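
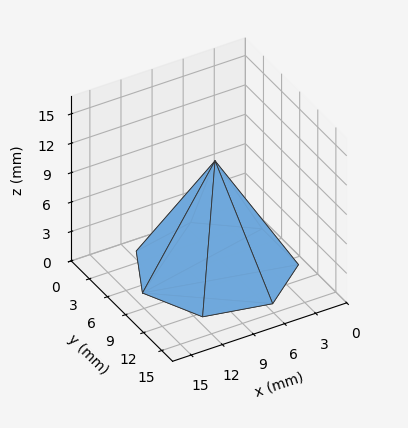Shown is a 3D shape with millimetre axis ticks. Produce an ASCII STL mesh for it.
Reading the render: the shape is a regular 7-sided pyramid, base circumscribed radius ≈ 7 mm, apex at z ≈ 11 mm (dimensions read to the nearest mm from the axis ticks). For the STL, each face is triangulated and given an outward normal.

solid part
  facet normal 0.0000 0.0000 -1.0000
    outer loop
      vertex 5.4 13.8 0.0
      vertex 11.4 12.5 0.0
      vertex 14.0 7.0 0.0
    endloop
  endfacet
  facet normal 0.0000 0.0000 -1.0000
    outer loop
      vertex 0.7 10.0 0.0
      vertex 5.4 13.8 0.0
      vertex 14.0 7.0 0.0
    endloop
  endfacet
  facet normal 0.0000 0.0000 -1.0000
    outer loop
      vertex 0.7 4.0 0.0
      vertex 0.7 10.0 0.0
      vertex 14.0 7.0 0.0
    endloop
  endfacet
  facet normal 0.0000 0.0000 -1.0000
    outer loop
      vertex 5.4 0.2 0.0
      vertex 0.7 4.0 0.0
      vertex 14.0 7.0 0.0
    endloop
  endfacet
  facet normal 0.0000 0.0000 -1.0000
    outer loop
      vertex 11.4 1.5 0.0
      vertex 5.4 0.2 0.0
      vertex 14.0 7.0 0.0
    endloop
  endfacet
  facet normal 0.7836 0.3704 0.4987
    outer loop
      vertex 14.0 7.0 0.0
      vertex 11.4 12.5 0.0
      vertex 7.0 7.0 11.0
    endloop
  endfacet
  facet normal 0.1837 0.8478 0.4974
    outer loop
      vertex 11.4 12.5 0.0
      vertex 5.4 13.8 0.0
      vertex 7.0 7.0 11.0
    endloop
  endfacet
  facet normal -0.5457 0.6750 0.4966
    outer loop
      vertex 5.4 13.8 0.0
      vertex 0.7 10.0 0.0
      vertex 7.0 7.0 11.0
    endloop
  endfacet
  facet normal -0.8678 0.0000 0.4970
    outer loop
      vertex 0.7 10.0 0.0
      vertex 0.7 4.0 0.0
      vertex 7.0 7.0 11.0
    endloop
  endfacet
  facet normal -0.5457 -0.6750 0.4966
    outer loop
      vertex 0.7 4.0 0.0
      vertex 5.4 0.2 0.0
      vertex 7.0 7.0 11.0
    endloop
  endfacet
  facet normal 0.1837 -0.8478 0.4974
    outer loop
      vertex 5.4 0.2 0.0
      vertex 11.4 1.5 0.0
      vertex 7.0 7.0 11.0
    endloop
  endfacet
  facet normal 0.7836 -0.3704 0.4987
    outer loop
      vertex 11.4 1.5 0.0
      vertex 14.0 7.0 0.0
      vertex 7.0 7.0 11.0
    endloop
  endfacet
endsolid part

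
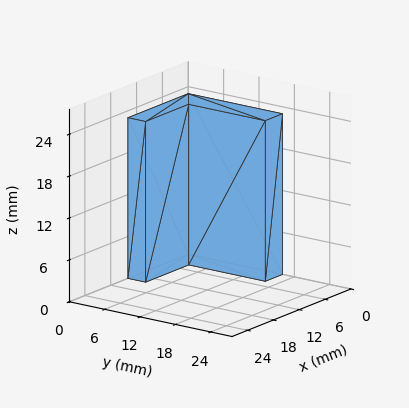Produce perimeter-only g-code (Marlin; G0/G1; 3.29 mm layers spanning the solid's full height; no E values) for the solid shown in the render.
Reading the render: the shape is an L-shaped prism: outer 14 × 16 mm, arm thicknesses ≈ 3 mm (horizontal) and 4 mm (vertical), extruded 23 mm in z (dimensions read to the nearest mm from the axis ticks). For the g-code, the solid's height is divided into equal slices at the stated Δz and each level perimeter traced with G1 moves after a G0 lift.

; perimeter-only toolpath
G21 ; units = mm
G90 ; absolute positioning
G28 ; home
; layer 1
G0 Z3.29
G0 X0.00 Y0.00
G1 X14.00 Y0.00
G1 X14.00 Y3.00
G1 X4.00 Y3.00
G1 X4.00 Y16.00
G1 X0.00 Y16.00
G1 X0.00 Y0.00
; layer 2
G0 Z6.57
G0 X0.00 Y0.00
G1 X14.00 Y0.00
G1 X14.00 Y3.00
G1 X4.00 Y3.00
G1 X4.00 Y16.00
G1 X0.00 Y16.00
G1 X0.00 Y0.00
; layer 3
G0 Z9.86
G0 X0.00 Y0.00
G1 X14.00 Y0.00
G1 X14.00 Y3.00
G1 X4.00 Y3.00
G1 X4.00 Y16.00
G1 X0.00 Y16.00
G1 X0.00 Y0.00
; layer 4
G0 Z13.14
G0 X0.00 Y0.00
G1 X14.00 Y0.00
G1 X14.00 Y3.00
G1 X4.00 Y3.00
G1 X4.00 Y16.00
G1 X0.00 Y16.00
G1 X0.00 Y0.00
; layer 5
G0 Z16.43
G0 X0.00 Y0.00
G1 X14.00 Y0.00
G1 X14.00 Y3.00
G1 X4.00 Y3.00
G1 X4.00 Y16.00
G1 X0.00 Y16.00
G1 X0.00 Y0.00
; layer 6
G0 Z19.71
G0 X0.00 Y0.00
G1 X14.00 Y0.00
G1 X14.00 Y3.00
G1 X4.00 Y3.00
G1 X4.00 Y16.00
G1 X0.00 Y16.00
G1 X0.00 Y0.00
; layer 7
G0 Z23.00
G0 X0.00 Y0.00
G1 X14.00 Y0.00
G1 X14.00 Y3.00
G1 X4.00 Y3.00
G1 X4.00 Y16.00
G1 X0.00 Y16.00
G1 X0.00 Y0.00
M2 ; end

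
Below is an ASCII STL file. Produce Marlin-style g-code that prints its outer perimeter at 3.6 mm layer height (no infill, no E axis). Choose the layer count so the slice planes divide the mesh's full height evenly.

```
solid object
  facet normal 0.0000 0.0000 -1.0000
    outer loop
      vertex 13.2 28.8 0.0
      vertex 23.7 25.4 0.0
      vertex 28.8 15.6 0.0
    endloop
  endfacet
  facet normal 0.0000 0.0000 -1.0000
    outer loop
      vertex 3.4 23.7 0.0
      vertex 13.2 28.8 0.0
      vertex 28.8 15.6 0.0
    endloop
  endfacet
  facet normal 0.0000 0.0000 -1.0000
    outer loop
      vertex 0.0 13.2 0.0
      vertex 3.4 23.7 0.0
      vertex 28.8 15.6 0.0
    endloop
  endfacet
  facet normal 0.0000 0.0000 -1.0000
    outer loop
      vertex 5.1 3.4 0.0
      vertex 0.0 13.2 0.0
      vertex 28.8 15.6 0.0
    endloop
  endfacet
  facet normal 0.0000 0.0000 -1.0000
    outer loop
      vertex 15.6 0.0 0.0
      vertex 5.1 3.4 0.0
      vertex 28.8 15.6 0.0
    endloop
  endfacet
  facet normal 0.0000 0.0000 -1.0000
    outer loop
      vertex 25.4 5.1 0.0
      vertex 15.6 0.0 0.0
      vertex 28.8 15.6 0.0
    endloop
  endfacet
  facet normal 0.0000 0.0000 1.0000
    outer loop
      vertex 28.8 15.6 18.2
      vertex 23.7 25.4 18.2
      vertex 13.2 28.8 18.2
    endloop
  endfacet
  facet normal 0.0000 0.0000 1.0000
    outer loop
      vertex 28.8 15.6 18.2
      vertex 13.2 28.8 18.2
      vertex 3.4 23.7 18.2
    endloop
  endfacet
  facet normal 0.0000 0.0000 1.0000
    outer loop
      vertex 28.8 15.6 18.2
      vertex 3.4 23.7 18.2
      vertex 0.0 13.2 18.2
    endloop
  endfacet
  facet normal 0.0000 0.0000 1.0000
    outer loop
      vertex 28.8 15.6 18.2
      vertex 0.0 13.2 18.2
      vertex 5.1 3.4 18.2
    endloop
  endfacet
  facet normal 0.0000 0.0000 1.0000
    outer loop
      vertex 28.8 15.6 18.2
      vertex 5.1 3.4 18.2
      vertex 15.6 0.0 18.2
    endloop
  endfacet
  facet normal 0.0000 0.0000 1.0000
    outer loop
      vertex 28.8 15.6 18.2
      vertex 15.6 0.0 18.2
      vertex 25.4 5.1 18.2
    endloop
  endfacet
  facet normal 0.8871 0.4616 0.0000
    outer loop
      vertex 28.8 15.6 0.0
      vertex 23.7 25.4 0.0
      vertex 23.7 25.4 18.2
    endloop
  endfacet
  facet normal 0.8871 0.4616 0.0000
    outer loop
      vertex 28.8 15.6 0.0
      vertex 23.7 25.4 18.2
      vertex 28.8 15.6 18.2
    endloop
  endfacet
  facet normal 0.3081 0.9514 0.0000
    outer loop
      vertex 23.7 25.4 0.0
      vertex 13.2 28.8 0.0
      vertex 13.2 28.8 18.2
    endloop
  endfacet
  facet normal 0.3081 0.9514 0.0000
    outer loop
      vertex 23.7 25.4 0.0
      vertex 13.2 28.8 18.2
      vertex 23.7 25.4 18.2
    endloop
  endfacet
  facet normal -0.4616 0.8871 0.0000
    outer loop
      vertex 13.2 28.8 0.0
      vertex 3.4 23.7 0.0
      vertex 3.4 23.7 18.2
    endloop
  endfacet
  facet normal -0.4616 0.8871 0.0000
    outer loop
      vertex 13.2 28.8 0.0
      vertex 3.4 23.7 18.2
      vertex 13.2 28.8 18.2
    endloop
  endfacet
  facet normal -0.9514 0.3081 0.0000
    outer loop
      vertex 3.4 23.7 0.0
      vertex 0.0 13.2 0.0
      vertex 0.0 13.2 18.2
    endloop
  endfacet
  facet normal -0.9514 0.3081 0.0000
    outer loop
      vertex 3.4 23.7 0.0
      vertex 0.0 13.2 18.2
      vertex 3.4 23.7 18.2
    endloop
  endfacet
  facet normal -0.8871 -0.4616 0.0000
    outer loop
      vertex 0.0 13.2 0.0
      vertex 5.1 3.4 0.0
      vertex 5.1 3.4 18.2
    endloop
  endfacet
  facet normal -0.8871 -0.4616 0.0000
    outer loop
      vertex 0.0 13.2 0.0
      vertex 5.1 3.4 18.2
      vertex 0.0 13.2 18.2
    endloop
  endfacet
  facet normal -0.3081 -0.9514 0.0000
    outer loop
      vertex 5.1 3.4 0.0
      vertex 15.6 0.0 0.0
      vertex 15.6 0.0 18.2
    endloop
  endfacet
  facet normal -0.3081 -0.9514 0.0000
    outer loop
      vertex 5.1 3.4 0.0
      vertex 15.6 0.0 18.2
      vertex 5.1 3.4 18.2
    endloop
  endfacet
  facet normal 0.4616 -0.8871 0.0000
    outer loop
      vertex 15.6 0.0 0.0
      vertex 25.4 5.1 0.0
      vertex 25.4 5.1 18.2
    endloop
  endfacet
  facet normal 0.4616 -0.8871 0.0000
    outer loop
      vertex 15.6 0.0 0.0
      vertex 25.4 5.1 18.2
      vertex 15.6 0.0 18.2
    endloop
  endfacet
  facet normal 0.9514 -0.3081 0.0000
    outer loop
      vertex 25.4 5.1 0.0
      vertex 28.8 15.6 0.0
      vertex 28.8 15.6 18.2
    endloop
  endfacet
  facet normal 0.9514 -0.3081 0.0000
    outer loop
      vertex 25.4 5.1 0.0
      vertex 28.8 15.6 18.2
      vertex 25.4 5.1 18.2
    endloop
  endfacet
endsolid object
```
; perimeter-only toolpath
G21 ; units = mm
G90 ; absolute positioning
G28 ; home
; layer 1
G0 Z3.6
G0 X28.8 Y15.6
G1 X23.7 Y25.4
G1 X13.2 Y28.8
G1 X3.4 Y23.7
G1 X0.0 Y13.2
G1 X5.1 Y3.4
G1 X15.6 Y0.0
G1 X25.4 Y5.1
G1 X28.8 Y15.6
; layer 2
G0 Z7.3
G0 X28.8 Y15.6
G1 X23.7 Y25.4
G1 X13.2 Y28.8
G1 X3.4 Y23.7
G1 X0.0 Y13.2
G1 X5.1 Y3.4
G1 X15.6 Y0.0
G1 X25.4 Y5.1
G1 X28.8 Y15.6
; layer 3
G0 Z10.9
G0 X28.8 Y15.6
G1 X23.7 Y25.4
G1 X13.2 Y28.8
G1 X3.4 Y23.7
G1 X0.0 Y13.2
G1 X5.1 Y3.4
G1 X15.6 Y0.0
G1 X25.4 Y5.1
G1 X28.8 Y15.6
; layer 4
G0 Z14.6
G0 X28.8 Y15.6
G1 X23.7 Y25.4
G1 X13.2 Y28.8
G1 X3.4 Y23.7
G1 X0.0 Y13.2
G1 X5.1 Y3.4
G1 X15.6 Y0.0
G1 X25.4 Y5.1
G1 X28.8 Y15.6
; layer 5
G0 Z18.2
G0 X28.8 Y15.6
G1 X23.7 Y25.4
G1 X13.2 Y28.8
G1 X3.4 Y23.7
G1 X0.0 Y13.2
G1 X5.1 Y3.4
G1 X15.6 Y0.0
G1 X25.4 Y5.1
G1 X28.8 Y15.6
M2 ; end

The solid is a regular 8-sided prism (a cylinder approximated with 8 flat sides), circumscribed radius ≈ 14.4 mm, height ≈ 18.2 mm. Slicing at Δz = 3.6 mm — 5 equal slices spanning the solid's height, so layer i sits at z = i·h/5 — gives 5 non-empty perimeters. Each is a 8-segment closed polygon; G0 lifts to the layer z and rapids to the start vertex, then G1 traces the edges.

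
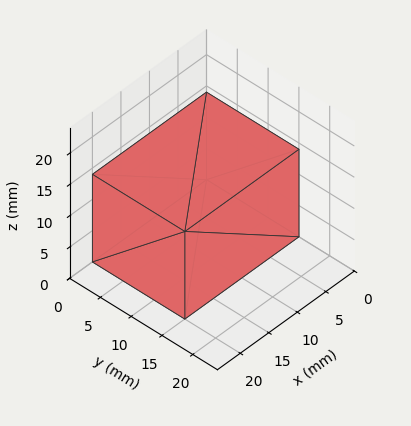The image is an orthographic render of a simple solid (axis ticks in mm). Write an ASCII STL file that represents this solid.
Reading the render: the shape is a rectangular box, roughly 20 × 15 mm footprint and 14 mm tall (dimensions read to the nearest mm from the axis ticks). For the STL, each face is triangulated and given an outward normal.

solid part
  facet normal 0.0000 0.0000 -1.0000
    outer loop
      vertex 20.000 15.000 0.000
      vertex 20.000 0.000 0.000
      vertex 0.000 0.000 0.000
    endloop
  endfacet
  facet normal 0.0000 0.0000 -1.0000
    outer loop
      vertex 0.000 15.000 0.000
      vertex 20.000 15.000 0.000
      vertex 0.000 0.000 0.000
    endloop
  endfacet
  facet normal 0.0000 0.0000 1.0000
    outer loop
      vertex 0.000 0.000 14.000
      vertex 20.000 0.000 14.000
      vertex 20.000 15.000 14.000
    endloop
  endfacet
  facet normal 0.0000 0.0000 1.0000
    outer loop
      vertex 0.000 0.000 14.000
      vertex 20.000 15.000 14.000
      vertex 0.000 15.000 14.000
    endloop
  endfacet
  facet normal 0.0000 -1.0000 0.0000
    outer loop
      vertex 0.000 0.000 0.000
      vertex 20.000 0.000 0.000
      vertex 20.000 0.000 14.000
    endloop
  endfacet
  facet normal 0.0000 -1.0000 0.0000
    outer loop
      vertex 0.000 0.000 0.000
      vertex 20.000 0.000 14.000
      vertex 0.000 0.000 14.000
    endloop
  endfacet
  facet normal 0.0000 1.0000 0.0000
    outer loop
      vertex 20.000 15.000 14.000
      vertex 20.000 15.000 0.000
      vertex 0.000 15.000 0.000
    endloop
  endfacet
  facet normal 0.0000 1.0000 0.0000
    outer loop
      vertex 0.000 15.000 14.000
      vertex 20.000 15.000 14.000
      vertex 0.000 15.000 0.000
    endloop
  endfacet
  facet normal -1.0000 0.0000 0.0000
    outer loop
      vertex 0.000 15.000 14.000
      vertex 0.000 15.000 0.000
      vertex 0.000 0.000 0.000
    endloop
  endfacet
  facet normal -1.0000 0.0000 0.0000
    outer loop
      vertex 0.000 0.000 14.000
      vertex 0.000 15.000 14.000
      vertex 0.000 0.000 0.000
    endloop
  endfacet
  facet normal 1.0000 0.0000 0.0000
    outer loop
      vertex 20.000 0.000 0.000
      vertex 20.000 15.000 0.000
      vertex 20.000 15.000 14.000
    endloop
  endfacet
  facet normal 1.0000 0.0000 0.0000
    outer loop
      vertex 20.000 0.000 0.000
      vertex 20.000 15.000 14.000
      vertex 20.000 0.000 14.000
    endloop
  endfacet
endsolid part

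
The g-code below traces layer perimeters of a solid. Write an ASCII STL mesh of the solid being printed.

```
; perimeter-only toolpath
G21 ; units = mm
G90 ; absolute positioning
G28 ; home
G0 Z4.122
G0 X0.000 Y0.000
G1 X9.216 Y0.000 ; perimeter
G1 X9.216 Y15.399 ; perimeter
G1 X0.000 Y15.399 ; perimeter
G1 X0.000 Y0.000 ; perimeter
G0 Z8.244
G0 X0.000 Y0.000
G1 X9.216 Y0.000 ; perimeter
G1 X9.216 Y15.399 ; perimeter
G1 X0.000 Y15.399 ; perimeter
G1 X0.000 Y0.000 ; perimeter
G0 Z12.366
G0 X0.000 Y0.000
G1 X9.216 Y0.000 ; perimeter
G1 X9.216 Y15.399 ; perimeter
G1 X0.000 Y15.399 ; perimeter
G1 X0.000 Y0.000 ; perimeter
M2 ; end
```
solid part
  facet normal 0.0000 0.0000 -1.0000
    outer loop
      vertex 9.216 15.399 0.000
      vertex 9.216 0.000 0.000
      vertex 0.000 0.000 0.000
    endloop
  endfacet
  facet normal 0.0000 0.0000 -1.0000
    outer loop
      vertex 0.000 15.399 0.000
      vertex 9.216 15.399 0.000
      vertex 0.000 0.000 0.000
    endloop
  endfacet
  facet normal 0.0000 0.0000 1.0000
    outer loop
      vertex 0.000 0.000 12.366
      vertex 9.216 0.000 12.366
      vertex 9.216 15.399 12.366
    endloop
  endfacet
  facet normal 0.0000 0.0000 1.0000
    outer loop
      vertex 0.000 0.000 12.366
      vertex 9.216 15.399 12.366
      vertex 0.000 15.399 12.366
    endloop
  endfacet
  facet normal 0.0000 -1.0000 0.0000
    outer loop
      vertex 0.000 0.000 0.000
      vertex 9.216 0.000 0.000
      vertex 9.216 0.000 12.366
    endloop
  endfacet
  facet normal 0.0000 -1.0000 0.0000
    outer loop
      vertex 0.000 0.000 0.000
      vertex 9.216 0.000 12.366
      vertex 0.000 0.000 12.366
    endloop
  endfacet
  facet normal 0.0000 1.0000 0.0000
    outer loop
      vertex 9.216 15.399 12.366
      vertex 9.216 15.399 0.000
      vertex 0.000 15.399 0.000
    endloop
  endfacet
  facet normal 0.0000 1.0000 0.0000
    outer loop
      vertex 0.000 15.399 12.366
      vertex 9.216 15.399 12.366
      vertex 0.000 15.399 0.000
    endloop
  endfacet
  facet normal -1.0000 0.0000 0.0000
    outer loop
      vertex 0.000 15.399 12.366
      vertex 0.000 15.399 0.000
      vertex 0.000 0.000 0.000
    endloop
  endfacet
  facet normal -1.0000 0.0000 0.0000
    outer loop
      vertex 0.000 0.000 12.366
      vertex 0.000 15.399 12.366
      vertex 0.000 0.000 0.000
    endloop
  endfacet
  facet normal 1.0000 0.0000 0.0000
    outer loop
      vertex 9.216 0.000 0.000
      vertex 9.216 15.399 0.000
      vertex 9.216 15.399 12.366
    endloop
  endfacet
  facet normal 1.0000 0.0000 0.0000
    outer loop
      vertex 9.216 0.000 0.000
      vertex 9.216 15.399 12.366
      vertex 9.216 0.000 12.366
    endloop
  endfacet
endsolid part

The G0 Z moves step by Δz≈4.122 mm. Every layer's G1 loop is the same polygon, so the solid is a straight extrusion of it from z=0 to z≈12.4. Closing with flat bottom and top caps and triangulating gives 12 facets — a rectangular box, roughly 9.22 × 15.4 mm footprint and 12.4 mm tall.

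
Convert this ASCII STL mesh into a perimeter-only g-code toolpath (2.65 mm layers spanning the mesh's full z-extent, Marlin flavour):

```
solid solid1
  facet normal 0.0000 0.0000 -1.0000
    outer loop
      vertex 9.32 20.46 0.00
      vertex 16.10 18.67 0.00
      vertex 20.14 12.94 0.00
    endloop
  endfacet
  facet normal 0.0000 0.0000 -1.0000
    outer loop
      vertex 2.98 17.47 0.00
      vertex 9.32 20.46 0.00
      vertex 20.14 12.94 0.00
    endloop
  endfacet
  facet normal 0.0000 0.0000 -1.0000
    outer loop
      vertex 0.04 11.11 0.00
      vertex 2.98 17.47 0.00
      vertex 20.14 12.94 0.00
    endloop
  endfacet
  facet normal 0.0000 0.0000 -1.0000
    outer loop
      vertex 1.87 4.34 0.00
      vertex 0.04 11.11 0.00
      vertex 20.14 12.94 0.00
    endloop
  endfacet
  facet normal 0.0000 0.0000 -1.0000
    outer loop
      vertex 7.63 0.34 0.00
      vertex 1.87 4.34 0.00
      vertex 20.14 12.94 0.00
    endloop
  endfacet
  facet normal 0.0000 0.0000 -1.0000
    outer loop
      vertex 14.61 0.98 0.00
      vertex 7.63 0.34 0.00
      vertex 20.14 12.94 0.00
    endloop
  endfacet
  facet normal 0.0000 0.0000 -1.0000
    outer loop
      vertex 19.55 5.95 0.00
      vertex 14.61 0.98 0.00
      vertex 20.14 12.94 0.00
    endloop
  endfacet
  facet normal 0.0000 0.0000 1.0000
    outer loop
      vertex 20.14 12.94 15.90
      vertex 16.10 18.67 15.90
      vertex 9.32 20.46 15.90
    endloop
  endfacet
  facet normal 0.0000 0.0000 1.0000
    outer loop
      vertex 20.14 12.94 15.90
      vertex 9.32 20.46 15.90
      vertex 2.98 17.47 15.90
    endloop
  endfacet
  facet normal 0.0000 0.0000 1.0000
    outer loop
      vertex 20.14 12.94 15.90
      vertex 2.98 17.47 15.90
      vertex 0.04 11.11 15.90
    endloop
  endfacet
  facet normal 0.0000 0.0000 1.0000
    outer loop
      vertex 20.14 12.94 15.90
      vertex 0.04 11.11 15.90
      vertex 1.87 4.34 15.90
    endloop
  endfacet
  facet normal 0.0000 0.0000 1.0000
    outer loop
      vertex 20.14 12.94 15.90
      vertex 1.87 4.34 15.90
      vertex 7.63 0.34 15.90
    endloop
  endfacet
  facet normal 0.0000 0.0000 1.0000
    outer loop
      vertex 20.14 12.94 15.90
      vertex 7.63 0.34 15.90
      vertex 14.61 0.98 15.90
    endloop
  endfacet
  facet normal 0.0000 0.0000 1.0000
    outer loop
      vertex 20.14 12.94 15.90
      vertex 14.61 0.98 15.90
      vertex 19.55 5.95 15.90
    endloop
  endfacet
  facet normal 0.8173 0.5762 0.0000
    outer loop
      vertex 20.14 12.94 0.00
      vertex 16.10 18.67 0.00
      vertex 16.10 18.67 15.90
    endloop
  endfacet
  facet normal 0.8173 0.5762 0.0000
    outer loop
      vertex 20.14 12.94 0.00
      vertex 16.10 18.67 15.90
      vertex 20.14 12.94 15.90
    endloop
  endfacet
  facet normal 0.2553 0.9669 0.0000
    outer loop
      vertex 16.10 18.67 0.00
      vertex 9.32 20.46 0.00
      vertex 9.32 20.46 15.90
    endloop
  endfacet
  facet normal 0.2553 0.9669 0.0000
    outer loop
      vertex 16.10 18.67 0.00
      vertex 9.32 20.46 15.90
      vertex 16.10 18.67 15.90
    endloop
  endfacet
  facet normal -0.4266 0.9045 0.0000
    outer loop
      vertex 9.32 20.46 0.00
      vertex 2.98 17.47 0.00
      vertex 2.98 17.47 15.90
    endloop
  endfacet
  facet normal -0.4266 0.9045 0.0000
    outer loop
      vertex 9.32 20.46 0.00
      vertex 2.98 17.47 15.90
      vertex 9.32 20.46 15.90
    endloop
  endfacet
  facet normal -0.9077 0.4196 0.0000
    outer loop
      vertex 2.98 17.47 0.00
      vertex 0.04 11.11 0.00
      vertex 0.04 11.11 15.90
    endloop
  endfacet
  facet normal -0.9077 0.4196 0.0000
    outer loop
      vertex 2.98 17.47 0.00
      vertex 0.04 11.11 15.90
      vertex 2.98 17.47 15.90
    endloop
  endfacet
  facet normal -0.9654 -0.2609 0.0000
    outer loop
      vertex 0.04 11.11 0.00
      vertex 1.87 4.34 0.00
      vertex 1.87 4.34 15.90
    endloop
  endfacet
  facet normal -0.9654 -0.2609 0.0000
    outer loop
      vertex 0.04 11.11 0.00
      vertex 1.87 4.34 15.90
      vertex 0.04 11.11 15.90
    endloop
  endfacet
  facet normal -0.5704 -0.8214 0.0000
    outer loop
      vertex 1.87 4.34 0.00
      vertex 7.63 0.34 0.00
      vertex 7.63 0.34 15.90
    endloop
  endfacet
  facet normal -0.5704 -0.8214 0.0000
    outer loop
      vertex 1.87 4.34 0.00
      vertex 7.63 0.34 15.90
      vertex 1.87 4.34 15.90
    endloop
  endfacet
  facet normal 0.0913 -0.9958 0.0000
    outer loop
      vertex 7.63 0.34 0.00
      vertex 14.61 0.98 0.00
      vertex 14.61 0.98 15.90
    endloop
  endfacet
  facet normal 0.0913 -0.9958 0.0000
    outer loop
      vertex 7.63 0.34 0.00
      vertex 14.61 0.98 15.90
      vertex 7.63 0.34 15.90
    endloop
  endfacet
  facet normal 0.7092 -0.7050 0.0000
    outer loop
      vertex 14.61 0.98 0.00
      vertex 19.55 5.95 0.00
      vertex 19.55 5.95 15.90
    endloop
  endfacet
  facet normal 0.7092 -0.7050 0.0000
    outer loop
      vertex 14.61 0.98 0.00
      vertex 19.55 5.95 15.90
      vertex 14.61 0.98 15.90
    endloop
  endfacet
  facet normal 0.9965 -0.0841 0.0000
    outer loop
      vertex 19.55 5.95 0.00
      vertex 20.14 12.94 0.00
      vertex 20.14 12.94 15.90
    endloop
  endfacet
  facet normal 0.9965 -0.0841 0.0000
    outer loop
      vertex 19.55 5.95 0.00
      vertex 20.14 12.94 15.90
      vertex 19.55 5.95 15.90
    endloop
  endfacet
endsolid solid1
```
; perimeter-only toolpath
G21 ; units = mm
G90 ; absolute positioning
G28 ; home
; layer 1
G0 Z2.65
G0 X20.14 Y12.94
G1 X16.10 Y18.67
G1 X9.32 Y20.46
G1 X2.98 Y17.47
G1 X0.04 Y11.11
G1 X1.87 Y4.34
G1 X7.63 Y0.34
G1 X14.61 Y0.98
G1 X19.55 Y5.95
G1 X20.14 Y12.94
; layer 2
G0 Z5.30
G0 X20.14 Y12.94
G1 X16.10 Y18.67
G1 X9.32 Y20.46
G1 X2.98 Y17.47
G1 X0.04 Y11.11
G1 X1.87 Y4.34
G1 X7.63 Y0.34
G1 X14.61 Y0.98
G1 X19.55 Y5.95
G1 X20.14 Y12.94
; layer 3
G0 Z7.95
G0 X20.14 Y12.94
G1 X16.10 Y18.67
G1 X9.32 Y20.46
G1 X2.98 Y17.47
G1 X0.04 Y11.11
G1 X1.87 Y4.34
G1 X7.63 Y0.34
G1 X14.61 Y0.98
G1 X19.55 Y5.95
G1 X20.14 Y12.94
; layer 4
G0 Z10.60
G0 X20.14 Y12.94
G1 X16.10 Y18.67
G1 X9.32 Y20.46
G1 X2.98 Y17.47
G1 X0.04 Y11.11
G1 X1.87 Y4.34
G1 X7.63 Y0.34
G1 X14.61 Y0.98
G1 X19.55 Y5.95
G1 X20.14 Y12.94
; layer 5
G0 Z13.25
G0 X20.14 Y12.94
G1 X16.10 Y18.67
G1 X9.32 Y20.46
G1 X2.98 Y17.47
G1 X0.04 Y11.11
G1 X1.87 Y4.34
G1 X7.63 Y0.34
G1 X14.61 Y0.98
G1 X19.55 Y5.95
G1 X20.14 Y12.94
; layer 6
G0 Z15.90
G0 X20.14 Y12.94
G1 X16.10 Y18.67
G1 X9.32 Y20.46
G1 X2.98 Y17.47
G1 X0.04 Y11.11
G1 X1.87 Y4.34
G1 X7.63 Y0.34
G1 X14.61 Y0.98
G1 X19.55 Y5.95
G1 X20.14 Y12.94
M2 ; end

The solid is a regular 9-sided prism (a cylinder approximated with 9 flat sides), circumscribed radius ≈ 10.2 mm, height ≈ 15.9 mm. Slicing at Δz = 2.65 mm — 6 equal slices spanning the solid's height, so layer i sits at z = i·h/6 — gives 6 non-empty perimeters. Each is a 9-segment closed polygon; G0 lifts to the layer z and rapids to the start vertex, then G1 traces the edges.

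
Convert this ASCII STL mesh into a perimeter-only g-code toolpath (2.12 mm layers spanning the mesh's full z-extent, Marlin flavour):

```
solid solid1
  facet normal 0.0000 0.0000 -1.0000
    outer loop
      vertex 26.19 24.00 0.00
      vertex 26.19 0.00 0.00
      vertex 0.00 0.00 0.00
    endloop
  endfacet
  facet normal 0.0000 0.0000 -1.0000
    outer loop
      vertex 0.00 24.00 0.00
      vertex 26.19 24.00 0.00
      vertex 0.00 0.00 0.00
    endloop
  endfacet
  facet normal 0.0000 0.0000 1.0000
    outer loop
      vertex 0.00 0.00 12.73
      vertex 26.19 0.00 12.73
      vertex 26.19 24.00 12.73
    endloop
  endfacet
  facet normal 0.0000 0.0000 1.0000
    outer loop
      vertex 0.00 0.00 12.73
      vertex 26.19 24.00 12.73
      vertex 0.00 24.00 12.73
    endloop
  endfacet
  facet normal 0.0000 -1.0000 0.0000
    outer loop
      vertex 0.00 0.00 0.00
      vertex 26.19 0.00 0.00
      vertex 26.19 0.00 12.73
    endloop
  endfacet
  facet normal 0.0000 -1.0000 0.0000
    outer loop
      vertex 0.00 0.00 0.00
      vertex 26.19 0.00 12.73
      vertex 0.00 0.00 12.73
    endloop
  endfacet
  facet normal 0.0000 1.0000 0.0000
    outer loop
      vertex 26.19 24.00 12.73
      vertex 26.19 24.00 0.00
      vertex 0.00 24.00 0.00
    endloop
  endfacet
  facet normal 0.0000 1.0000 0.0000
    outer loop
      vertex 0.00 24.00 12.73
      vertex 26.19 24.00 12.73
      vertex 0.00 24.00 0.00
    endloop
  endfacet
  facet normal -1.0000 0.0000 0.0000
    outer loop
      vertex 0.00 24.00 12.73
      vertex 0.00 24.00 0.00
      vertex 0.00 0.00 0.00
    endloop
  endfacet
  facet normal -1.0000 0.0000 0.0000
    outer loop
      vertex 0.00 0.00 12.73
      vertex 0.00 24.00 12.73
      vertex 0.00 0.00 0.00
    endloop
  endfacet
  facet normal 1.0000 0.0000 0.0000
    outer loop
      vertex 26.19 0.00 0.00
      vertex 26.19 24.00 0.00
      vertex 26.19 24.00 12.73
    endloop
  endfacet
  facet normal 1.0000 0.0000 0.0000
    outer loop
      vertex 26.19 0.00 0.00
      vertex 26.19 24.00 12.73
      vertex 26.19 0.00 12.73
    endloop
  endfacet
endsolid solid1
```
; perimeter-only toolpath
G21 ; units = mm
G90 ; absolute positioning
G28 ; home
; layer 1
G0 Z2.12
G0 X0.00 Y0.00
G1 X26.19 Y0.00
G1 X26.19 Y24.00
G1 X0.00 Y24.00
G1 X0.00 Y0.00
; layer 2
G0 Z4.24
G0 X0.00 Y0.00
G1 X26.19 Y0.00
G1 X26.19 Y24.00
G1 X0.00 Y24.00
G1 X0.00 Y0.00
; layer 3
G0 Z6.37
G0 X0.00 Y0.00
G1 X26.19 Y0.00
G1 X26.19 Y24.00
G1 X0.00 Y24.00
G1 X0.00 Y0.00
; layer 4
G0 Z8.49
G0 X0.00 Y0.00
G1 X26.19 Y0.00
G1 X26.19 Y24.00
G1 X0.00 Y24.00
G1 X0.00 Y0.00
; layer 5
G0 Z10.61
G0 X0.00 Y0.00
G1 X26.19 Y0.00
G1 X26.19 Y24.00
G1 X0.00 Y24.00
G1 X0.00 Y0.00
; layer 6
G0 Z12.73
G0 X0.00 Y0.00
G1 X26.19 Y0.00
G1 X26.19 Y24.00
G1 X0.00 Y24.00
G1 X0.00 Y0.00
M2 ; end

The solid is a rectangular box, roughly 26.2 × 24 mm footprint and 12.7 mm tall. Slicing at Δz = 2.12 mm — 6 equal slices spanning the solid's height, so layer i sits at z = i·h/6 — gives 6 non-empty perimeters. Each is a 4-segment closed polygon; G0 lifts to the layer z and rapids to the start vertex, then G1 traces the edges.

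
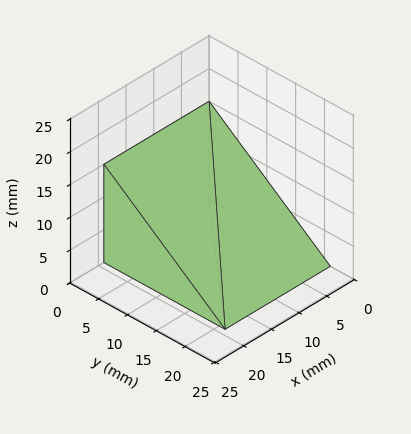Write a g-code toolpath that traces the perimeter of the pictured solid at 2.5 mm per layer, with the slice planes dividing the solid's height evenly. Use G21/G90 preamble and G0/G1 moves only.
Reading the render: the shape is a wedge (ramp): 19 × 21 mm base, rising to 15 mm along the y=0 edge and sloping linearly to z=0 at y=21 (dimensions read to the nearest mm from the axis ticks). For the g-code, the solid's height is divided into equal slices at the stated Δz and each level perimeter traced with G1 moves after a G0 lift.

; perimeter-only toolpath
G21 ; units = mm
G90 ; absolute positioning
G28 ; home
; layer 1
G0 Z2.5
G0 X0.0 Y0.0
G1 X19.0 Y0.0
G1 X19.0 Y17.5
G1 X0.0 Y17.5
G1 X0.0 Y0.0
; layer 2
G0 Z5.0
G0 X0.0 Y0.0
G1 X19.0 Y0.0
G1 X19.0 Y14.0
G1 X0.0 Y14.0
G1 X0.0 Y0.0
; layer 3
G0 Z7.5
G0 X0.0 Y0.0
G1 X19.0 Y0.0
G1 X19.0 Y10.5
G1 X0.0 Y10.5
G1 X0.0 Y0.0
; layer 4
G0 Z10.0
G0 X0.0 Y0.0
G1 X19.0 Y0.0
G1 X19.0 Y7.0
G1 X0.0 Y7.0
G1 X0.0 Y0.0
; layer 5
G0 Z12.5
G0 X0.0 Y0.0
G1 X19.0 Y0.0
G1 X19.0 Y3.5
G1 X0.0 Y3.5
G1 X0.0 Y0.0
M2 ; end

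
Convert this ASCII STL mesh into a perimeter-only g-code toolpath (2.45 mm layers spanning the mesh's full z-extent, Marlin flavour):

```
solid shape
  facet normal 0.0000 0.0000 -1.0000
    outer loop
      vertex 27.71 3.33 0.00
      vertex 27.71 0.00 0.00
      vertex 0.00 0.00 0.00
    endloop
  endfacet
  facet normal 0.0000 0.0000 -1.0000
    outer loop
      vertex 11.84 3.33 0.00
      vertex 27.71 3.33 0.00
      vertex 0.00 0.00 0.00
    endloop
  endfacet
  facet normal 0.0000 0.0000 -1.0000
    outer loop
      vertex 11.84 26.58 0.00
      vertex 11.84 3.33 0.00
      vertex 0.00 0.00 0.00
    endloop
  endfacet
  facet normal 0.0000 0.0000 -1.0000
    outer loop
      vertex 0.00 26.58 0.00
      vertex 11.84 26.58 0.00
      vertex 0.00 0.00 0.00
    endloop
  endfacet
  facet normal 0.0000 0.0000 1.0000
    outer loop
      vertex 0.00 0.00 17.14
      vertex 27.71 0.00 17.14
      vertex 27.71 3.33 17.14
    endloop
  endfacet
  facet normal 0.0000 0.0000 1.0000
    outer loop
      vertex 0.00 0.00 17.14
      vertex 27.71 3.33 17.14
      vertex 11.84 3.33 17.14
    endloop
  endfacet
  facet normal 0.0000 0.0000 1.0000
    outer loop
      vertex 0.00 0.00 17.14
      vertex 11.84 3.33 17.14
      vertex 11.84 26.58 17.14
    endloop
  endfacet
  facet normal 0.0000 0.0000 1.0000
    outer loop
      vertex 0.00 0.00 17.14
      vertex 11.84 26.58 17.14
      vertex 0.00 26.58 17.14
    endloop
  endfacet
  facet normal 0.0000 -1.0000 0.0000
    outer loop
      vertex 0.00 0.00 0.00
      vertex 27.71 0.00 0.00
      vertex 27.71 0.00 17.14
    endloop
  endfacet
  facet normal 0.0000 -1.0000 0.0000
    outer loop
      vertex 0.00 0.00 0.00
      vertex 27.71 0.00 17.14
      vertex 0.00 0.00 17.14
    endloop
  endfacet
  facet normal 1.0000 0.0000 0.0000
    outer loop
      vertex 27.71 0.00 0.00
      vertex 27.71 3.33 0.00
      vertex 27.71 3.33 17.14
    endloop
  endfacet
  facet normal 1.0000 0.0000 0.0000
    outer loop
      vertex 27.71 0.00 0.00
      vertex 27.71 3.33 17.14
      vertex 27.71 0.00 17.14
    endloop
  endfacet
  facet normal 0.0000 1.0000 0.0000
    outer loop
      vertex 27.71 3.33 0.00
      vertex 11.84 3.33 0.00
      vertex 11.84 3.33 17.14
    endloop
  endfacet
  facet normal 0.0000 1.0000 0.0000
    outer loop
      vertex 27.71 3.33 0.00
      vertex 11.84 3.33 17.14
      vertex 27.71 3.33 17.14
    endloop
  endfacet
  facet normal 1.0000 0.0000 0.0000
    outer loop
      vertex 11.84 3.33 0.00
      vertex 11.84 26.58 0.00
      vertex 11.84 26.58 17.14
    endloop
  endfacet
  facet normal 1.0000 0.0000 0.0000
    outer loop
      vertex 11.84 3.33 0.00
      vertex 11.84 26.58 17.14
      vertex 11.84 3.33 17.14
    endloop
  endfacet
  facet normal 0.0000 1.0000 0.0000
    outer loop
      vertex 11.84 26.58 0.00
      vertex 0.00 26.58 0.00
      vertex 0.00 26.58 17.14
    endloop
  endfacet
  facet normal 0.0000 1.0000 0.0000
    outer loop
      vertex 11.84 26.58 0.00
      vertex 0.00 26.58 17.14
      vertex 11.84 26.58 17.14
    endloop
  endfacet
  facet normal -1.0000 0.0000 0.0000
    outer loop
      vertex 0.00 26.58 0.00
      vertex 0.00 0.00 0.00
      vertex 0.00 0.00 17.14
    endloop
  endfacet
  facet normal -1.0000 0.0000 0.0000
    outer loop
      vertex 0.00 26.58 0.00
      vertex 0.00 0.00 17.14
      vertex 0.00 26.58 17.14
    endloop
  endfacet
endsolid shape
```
; perimeter-only toolpath
G21 ; units = mm
G90 ; absolute positioning
G28 ; home
; layer 1
G0 Z2.45
G0 X0.00 Y0.00
G1 X27.71 Y0.00
G1 X27.71 Y3.33
G1 X11.84 Y3.33
G1 X11.84 Y26.58
G1 X0.00 Y26.58
G1 X0.00 Y0.00
; layer 2
G0 Z4.90
G0 X0.00 Y0.00
G1 X27.71 Y0.00
G1 X27.71 Y3.33
G1 X11.84 Y3.33
G1 X11.84 Y26.58
G1 X0.00 Y26.58
G1 X0.00 Y0.00
; layer 3
G0 Z7.35
G0 X0.00 Y0.00
G1 X27.71 Y0.00
G1 X27.71 Y3.33
G1 X11.84 Y3.33
G1 X11.84 Y26.58
G1 X0.00 Y26.58
G1 X0.00 Y0.00
; layer 4
G0 Z9.79
G0 X0.00 Y0.00
G1 X27.71 Y0.00
G1 X27.71 Y3.33
G1 X11.84 Y3.33
G1 X11.84 Y26.58
G1 X0.00 Y26.58
G1 X0.00 Y0.00
; layer 5
G0 Z12.24
G0 X0.00 Y0.00
G1 X27.71 Y0.00
G1 X27.71 Y3.33
G1 X11.84 Y3.33
G1 X11.84 Y26.58
G1 X0.00 Y26.58
G1 X0.00 Y0.00
; layer 6
G0 Z14.69
G0 X0.00 Y0.00
G1 X27.71 Y0.00
G1 X27.71 Y3.33
G1 X11.84 Y3.33
G1 X11.84 Y26.58
G1 X0.00 Y26.58
G1 X0.00 Y0.00
; layer 7
G0 Z17.14
G0 X0.00 Y0.00
G1 X27.71 Y0.00
G1 X27.71 Y3.33
G1 X11.84 Y3.33
G1 X11.84 Y26.58
G1 X0.00 Y26.58
G1 X0.00 Y0.00
M2 ; end

The solid is an L-shaped prism: outer 27.7 × 26.6 mm, arm thicknesses ≈ 3.33 mm (horizontal) and 11.8 mm (vertical), extruded 17.1 mm in z. Slicing at Δz = 2.45 mm — 7 equal slices spanning the solid's height, so layer i sits at z = i·h/7 — gives 7 non-empty perimeters. Each is a 6-segment closed polygon; G0 lifts to the layer z and rapids to the start vertex, then G1 traces the edges.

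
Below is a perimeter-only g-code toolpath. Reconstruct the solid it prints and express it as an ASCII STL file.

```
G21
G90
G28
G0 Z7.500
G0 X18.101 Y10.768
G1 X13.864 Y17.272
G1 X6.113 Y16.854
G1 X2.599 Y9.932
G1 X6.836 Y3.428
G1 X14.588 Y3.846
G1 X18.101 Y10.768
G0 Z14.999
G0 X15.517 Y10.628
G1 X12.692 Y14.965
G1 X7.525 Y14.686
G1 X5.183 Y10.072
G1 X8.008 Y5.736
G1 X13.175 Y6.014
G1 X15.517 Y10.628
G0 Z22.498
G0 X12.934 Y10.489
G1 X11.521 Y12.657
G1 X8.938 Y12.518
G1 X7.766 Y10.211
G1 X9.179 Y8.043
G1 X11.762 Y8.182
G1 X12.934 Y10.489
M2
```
solid part
  facet normal 0.0000 0.0000 -1.0000
    outer loop
      vertex 4.700 19.022 0.000
      vertex 15.035 19.579 0.000
      vertex 20.685 10.907 0.000
    endloop
  endfacet
  facet normal 0.0000 0.0000 -1.0000
    outer loop
      vertex 0.015 9.793 0.000
      vertex 4.700 19.022 0.000
      vertex 20.685 10.907 0.000
    endloop
  endfacet
  facet normal 0.0000 0.0000 -1.0000
    outer loop
      vertex 5.665 1.121 0.000
      vertex 0.015 9.793 0.000
      vertex 20.685 10.907 0.000
    endloop
  endfacet
  facet normal 0.0000 0.0000 -1.0000
    outer loop
      vertex 16.000 1.678 0.000
      vertex 5.665 1.121 0.000
      vertex 20.685 10.907 0.000
    endloop
  endfacet
  facet normal 0.8028 0.5230 0.2863
    outer loop
      vertex 20.685 10.907 0.000
      vertex 15.035 19.579 0.000
      vertex 10.350 10.350 29.998
    endloop
  endfacet
  facet normal -0.0516 0.9568 0.2863
    outer loop
      vertex 15.035 19.579 0.000
      vertex 4.700 19.022 0.000
      vertex 10.350 10.350 29.998
    endloop
  endfacet
  facet normal -0.8544 0.4337 0.2863
    outer loop
      vertex 4.700 19.022 0.000
      vertex 0.015 9.793 0.000
      vertex 10.350 10.350 29.998
    endloop
  endfacet
  facet normal -0.8028 -0.5230 0.2863
    outer loop
      vertex 0.015 9.793 0.000
      vertex 5.665 1.121 0.000
      vertex 10.350 10.350 29.998
    endloop
  endfacet
  facet normal 0.0516 -0.9568 0.2863
    outer loop
      vertex 5.665 1.121 0.000
      vertex 16.000 1.678 0.000
      vertex 10.350 10.350 29.998
    endloop
  endfacet
  facet normal 0.8544 -0.4337 0.2863
    outer loop
      vertex 16.000 1.678 0.000
      vertex 20.685 10.907 0.000
      vertex 10.350 10.350 29.998
    endloop
  endfacet
endsolid part

The G0 Z moves step by Δz≈7.500 mm. The G1 loops shrink linearly with z, so the solid tapers from its base footprint up to z≈30. Closing with a flat bottom cap and the tapered top and triangulating gives 10 facets — a regular 6-sided pyramid, base circumscribed radius ≈ 10.3 mm, apex at z ≈ 30 mm.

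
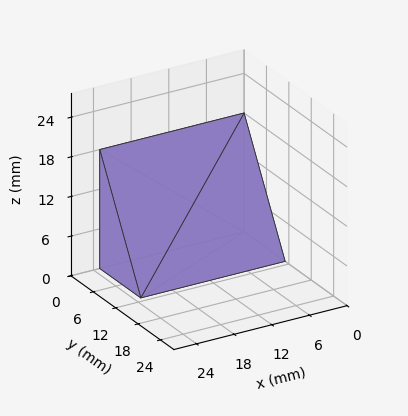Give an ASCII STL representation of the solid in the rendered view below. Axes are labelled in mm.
Reading the render: the shape is a wedge (ramp): 23 × 11 mm base, rising to 18 mm along the y=0 edge and sloping linearly to z=0 at y=11 (dimensions read to the nearest mm from the axis ticks). For the STL, each face is triangulated and given an outward normal.

solid part
  facet normal 0.0000 0.0000 -1.0000
    outer loop
      vertex 23.0 11.0 0.0
      vertex 23.0 0.0 0.0
      vertex 0.0 0.0 0.0
    endloop
  endfacet
  facet normal 0.0000 0.0000 -1.0000
    outer loop
      vertex 0.0 11.0 0.0
      vertex 23.0 11.0 0.0
      vertex 0.0 0.0 0.0
    endloop
  endfacet
  facet normal 0.0000 -1.0000 0.0000
    outer loop
      vertex 0.0 0.0 0.0
      vertex 23.0 0.0 0.0
      vertex 23.0 0.0 18.0
    endloop
  endfacet
  facet normal 0.0000 -1.0000 0.0000
    outer loop
      vertex 0.0 0.0 0.0
      vertex 23.0 0.0 18.0
      vertex 0.0 0.0 18.0
    endloop
  endfacet
  facet normal 0.0000 0.8533 0.5215
    outer loop
      vertex 0.0 0.0 18.0
      vertex 23.0 0.0 18.0
      vertex 23.0 11.0 0.0
    endloop
  endfacet
  facet normal 0.0000 0.8533 0.5215
    outer loop
      vertex 0.0 0.0 18.0
      vertex 23.0 11.0 0.0
      vertex 0.0 11.0 0.0
    endloop
  endfacet
  facet normal -1.0000 0.0000 0.0000
    outer loop
      vertex 0.0 0.0 18.0
      vertex 0.0 11.0 0.0
      vertex 0.0 0.0 0.0
    endloop
  endfacet
  facet normal 1.0000 0.0000 0.0000
    outer loop
      vertex 23.0 0.0 0.0
      vertex 23.0 11.0 0.0
      vertex 23.0 0.0 18.0
    endloop
  endfacet
endsolid part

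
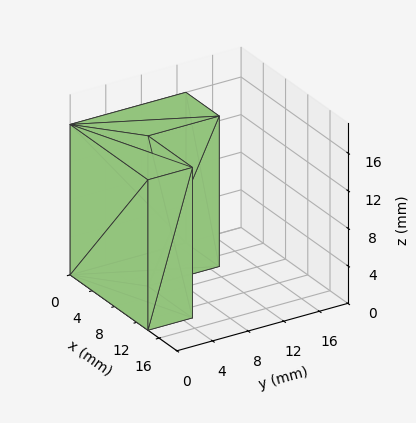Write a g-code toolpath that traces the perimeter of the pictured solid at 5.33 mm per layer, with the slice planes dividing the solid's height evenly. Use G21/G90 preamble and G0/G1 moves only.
Reading the render: the shape is an L-shaped prism: outer 14 × 13 mm, arm thicknesses ≈ 5 mm (horizontal) and 6 mm (vertical), extruded 16 mm in z (dimensions read to the nearest mm from the axis ticks). For the g-code, the solid's height is divided into equal slices at the stated Δz and each level perimeter traced with G1 moves after a G0 lift.

; perimeter-only toolpath
G21 ; units = mm
G90 ; absolute positioning
G28 ; home
; layer 1
G0 Z5.33
G0 X0.00 Y0.00
G1 X14.00 Y0.00
G1 X14.00 Y5.00
G1 X6.00 Y5.00
G1 X6.00 Y13.00
G1 X0.00 Y13.00
G1 X0.00 Y0.00
; layer 2
G0 Z10.67
G0 X0.00 Y0.00
G1 X14.00 Y0.00
G1 X14.00 Y5.00
G1 X6.00 Y5.00
G1 X6.00 Y13.00
G1 X0.00 Y13.00
G1 X0.00 Y0.00
; layer 3
G0 Z16.00
G0 X0.00 Y0.00
G1 X14.00 Y0.00
G1 X14.00 Y5.00
G1 X6.00 Y5.00
G1 X6.00 Y13.00
G1 X0.00 Y13.00
G1 X0.00 Y0.00
M2 ; end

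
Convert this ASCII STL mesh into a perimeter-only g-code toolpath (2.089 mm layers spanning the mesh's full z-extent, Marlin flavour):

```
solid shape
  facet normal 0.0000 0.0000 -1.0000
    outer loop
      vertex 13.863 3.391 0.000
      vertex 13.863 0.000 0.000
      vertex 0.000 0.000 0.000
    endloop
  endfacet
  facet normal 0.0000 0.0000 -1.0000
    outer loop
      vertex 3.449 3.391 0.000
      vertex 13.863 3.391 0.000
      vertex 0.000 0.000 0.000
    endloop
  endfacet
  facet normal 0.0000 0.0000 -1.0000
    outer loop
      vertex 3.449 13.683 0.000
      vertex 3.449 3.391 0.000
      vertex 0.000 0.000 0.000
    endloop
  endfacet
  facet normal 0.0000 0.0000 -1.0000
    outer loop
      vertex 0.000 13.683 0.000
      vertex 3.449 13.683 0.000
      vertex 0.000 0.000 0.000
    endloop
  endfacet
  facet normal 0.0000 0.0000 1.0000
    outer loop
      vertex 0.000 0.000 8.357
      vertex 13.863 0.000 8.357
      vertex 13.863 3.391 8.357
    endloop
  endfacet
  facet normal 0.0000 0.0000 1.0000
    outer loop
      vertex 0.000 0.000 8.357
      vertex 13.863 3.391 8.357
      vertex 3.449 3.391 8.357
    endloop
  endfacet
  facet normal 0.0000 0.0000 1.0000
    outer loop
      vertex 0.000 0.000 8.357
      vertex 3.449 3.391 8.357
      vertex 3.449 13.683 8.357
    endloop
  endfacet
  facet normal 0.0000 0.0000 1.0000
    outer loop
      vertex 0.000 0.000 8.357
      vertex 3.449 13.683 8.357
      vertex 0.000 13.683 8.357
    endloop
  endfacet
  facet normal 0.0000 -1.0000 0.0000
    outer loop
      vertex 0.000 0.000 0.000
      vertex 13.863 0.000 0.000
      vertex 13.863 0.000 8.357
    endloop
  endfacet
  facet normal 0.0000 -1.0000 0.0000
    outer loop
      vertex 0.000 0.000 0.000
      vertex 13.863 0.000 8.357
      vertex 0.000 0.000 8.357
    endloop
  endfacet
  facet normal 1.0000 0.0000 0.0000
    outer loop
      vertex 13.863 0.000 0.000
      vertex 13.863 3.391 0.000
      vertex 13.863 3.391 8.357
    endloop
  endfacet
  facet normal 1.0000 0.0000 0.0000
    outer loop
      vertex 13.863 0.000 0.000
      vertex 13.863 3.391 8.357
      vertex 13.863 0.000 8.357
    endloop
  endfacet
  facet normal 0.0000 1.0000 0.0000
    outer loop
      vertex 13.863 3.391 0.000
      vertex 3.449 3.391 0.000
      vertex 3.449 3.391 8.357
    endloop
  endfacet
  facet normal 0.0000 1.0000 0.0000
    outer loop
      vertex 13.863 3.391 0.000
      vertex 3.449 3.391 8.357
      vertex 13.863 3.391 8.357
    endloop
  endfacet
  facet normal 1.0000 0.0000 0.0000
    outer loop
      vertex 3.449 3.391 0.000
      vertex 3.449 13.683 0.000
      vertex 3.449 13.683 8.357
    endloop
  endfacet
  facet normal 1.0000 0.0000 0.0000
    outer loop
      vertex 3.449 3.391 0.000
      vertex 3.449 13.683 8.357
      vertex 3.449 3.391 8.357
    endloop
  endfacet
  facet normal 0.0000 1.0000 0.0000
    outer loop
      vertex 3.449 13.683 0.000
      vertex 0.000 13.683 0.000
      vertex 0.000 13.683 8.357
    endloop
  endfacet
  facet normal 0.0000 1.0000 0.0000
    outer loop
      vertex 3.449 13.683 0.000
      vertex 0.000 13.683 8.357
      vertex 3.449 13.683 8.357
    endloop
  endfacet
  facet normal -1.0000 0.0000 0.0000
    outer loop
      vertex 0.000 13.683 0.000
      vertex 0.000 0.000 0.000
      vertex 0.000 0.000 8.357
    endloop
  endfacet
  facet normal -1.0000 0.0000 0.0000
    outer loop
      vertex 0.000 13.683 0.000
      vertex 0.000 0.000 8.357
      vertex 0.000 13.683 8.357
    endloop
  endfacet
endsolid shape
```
; perimeter-only toolpath
G21 ; units = mm
G90 ; absolute positioning
G28 ; home
; layer 1
G0 Z2.089
G0 X0.000 Y0.000
G1 X13.863 Y0.000
G1 X13.863 Y3.391
G1 X3.449 Y3.391
G1 X3.449 Y13.683
G1 X0.000 Y13.683
G1 X0.000 Y0.000
; layer 2
G0 Z4.178
G0 X0.000 Y0.000
G1 X13.863 Y0.000
G1 X13.863 Y3.391
G1 X3.449 Y3.391
G1 X3.449 Y13.683
G1 X0.000 Y13.683
G1 X0.000 Y0.000
; layer 3
G0 Z6.268
G0 X0.000 Y0.000
G1 X13.863 Y0.000
G1 X13.863 Y3.391
G1 X3.449 Y3.391
G1 X3.449 Y13.683
G1 X0.000 Y13.683
G1 X0.000 Y0.000
; layer 4
G0 Z8.357
G0 X0.000 Y0.000
G1 X13.863 Y0.000
G1 X13.863 Y3.391
G1 X3.449 Y3.391
G1 X3.449 Y13.683
G1 X0.000 Y13.683
G1 X0.000 Y0.000
M2 ; end

The solid is an L-shaped prism: outer 13.9 × 13.7 mm, arm thicknesses ≈ 3.39 mm (horizontal) and 3.45 mm (vertical), extruded 8.36 mm in z. Slicing at Δz = 2.089 mm — 4 equal slices spanning the solid's height, so layer i sits at z = i·h/4 — gives 4 non-empty perimeters. Each is a 6-segment closed polygon; G0 lifts to the layer z and rapids to the start vertex, then G1 traces the edges.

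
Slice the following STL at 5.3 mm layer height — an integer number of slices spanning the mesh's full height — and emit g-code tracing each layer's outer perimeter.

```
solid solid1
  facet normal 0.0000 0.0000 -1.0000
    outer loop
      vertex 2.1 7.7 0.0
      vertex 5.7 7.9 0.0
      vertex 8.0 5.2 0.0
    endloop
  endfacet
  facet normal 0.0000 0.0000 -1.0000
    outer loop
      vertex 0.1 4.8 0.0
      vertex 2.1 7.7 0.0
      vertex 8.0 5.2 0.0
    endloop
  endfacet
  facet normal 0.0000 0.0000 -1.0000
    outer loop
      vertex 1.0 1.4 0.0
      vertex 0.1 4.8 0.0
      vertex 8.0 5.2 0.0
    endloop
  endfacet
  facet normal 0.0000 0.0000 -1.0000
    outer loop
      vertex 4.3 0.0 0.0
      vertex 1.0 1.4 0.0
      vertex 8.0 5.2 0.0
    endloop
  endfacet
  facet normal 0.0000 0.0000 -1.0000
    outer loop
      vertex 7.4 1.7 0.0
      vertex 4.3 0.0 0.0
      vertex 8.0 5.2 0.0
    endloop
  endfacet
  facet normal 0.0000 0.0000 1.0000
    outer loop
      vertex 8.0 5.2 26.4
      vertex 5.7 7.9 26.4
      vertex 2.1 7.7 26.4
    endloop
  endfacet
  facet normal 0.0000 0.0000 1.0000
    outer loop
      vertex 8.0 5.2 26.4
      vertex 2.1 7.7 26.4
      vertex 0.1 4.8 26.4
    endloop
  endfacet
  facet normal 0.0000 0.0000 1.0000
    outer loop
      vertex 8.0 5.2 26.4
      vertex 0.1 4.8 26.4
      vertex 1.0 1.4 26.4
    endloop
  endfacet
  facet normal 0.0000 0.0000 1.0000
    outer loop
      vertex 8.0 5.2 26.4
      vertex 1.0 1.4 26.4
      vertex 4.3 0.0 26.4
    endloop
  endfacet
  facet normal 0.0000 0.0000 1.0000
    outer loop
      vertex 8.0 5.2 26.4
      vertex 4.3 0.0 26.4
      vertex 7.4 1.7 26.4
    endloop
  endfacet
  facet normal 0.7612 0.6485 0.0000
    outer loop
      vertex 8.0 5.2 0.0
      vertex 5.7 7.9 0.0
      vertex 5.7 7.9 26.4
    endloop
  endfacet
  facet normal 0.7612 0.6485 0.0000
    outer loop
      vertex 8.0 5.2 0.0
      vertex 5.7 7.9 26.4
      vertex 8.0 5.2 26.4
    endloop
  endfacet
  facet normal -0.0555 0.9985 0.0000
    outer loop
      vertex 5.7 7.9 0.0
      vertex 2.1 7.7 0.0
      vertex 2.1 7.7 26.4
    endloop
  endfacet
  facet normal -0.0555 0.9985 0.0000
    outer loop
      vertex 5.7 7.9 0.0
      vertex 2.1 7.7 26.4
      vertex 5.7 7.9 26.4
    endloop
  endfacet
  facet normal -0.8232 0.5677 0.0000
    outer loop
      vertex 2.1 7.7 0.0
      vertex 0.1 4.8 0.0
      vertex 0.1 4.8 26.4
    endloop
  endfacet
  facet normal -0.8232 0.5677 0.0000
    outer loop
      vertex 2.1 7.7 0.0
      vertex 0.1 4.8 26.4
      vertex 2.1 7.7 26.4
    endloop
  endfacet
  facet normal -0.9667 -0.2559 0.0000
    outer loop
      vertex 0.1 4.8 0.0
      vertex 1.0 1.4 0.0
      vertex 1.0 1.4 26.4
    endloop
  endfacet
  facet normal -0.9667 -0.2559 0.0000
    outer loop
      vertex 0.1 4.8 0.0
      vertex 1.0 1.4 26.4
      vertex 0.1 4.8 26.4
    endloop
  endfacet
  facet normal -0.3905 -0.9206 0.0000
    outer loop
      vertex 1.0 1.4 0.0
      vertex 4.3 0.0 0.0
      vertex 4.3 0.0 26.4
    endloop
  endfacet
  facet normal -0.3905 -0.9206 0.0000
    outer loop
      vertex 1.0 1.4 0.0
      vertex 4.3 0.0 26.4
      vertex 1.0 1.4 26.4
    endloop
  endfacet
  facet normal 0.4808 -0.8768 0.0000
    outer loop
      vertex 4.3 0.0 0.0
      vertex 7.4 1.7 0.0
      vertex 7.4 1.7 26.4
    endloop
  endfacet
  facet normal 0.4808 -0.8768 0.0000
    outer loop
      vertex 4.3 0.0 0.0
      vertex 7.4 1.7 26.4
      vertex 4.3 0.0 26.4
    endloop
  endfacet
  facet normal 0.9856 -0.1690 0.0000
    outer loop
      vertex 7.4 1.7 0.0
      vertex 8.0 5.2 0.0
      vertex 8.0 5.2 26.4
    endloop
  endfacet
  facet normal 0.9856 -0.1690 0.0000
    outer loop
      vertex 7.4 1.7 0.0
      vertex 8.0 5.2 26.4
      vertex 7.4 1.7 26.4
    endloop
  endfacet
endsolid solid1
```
; perimeter-only toolpath
G21 ; units = mm
G90 ; absolute positioning
G28 ; home
; layer 1
G0 Z5.3
G0 X8.0 Y5.2
G1 X5.7 Y7.9
G1 X2.1 Y7.7
G1 X0.1 Y4.8
G1 X1.0 Y1.4
G1 X4.3 Y0.0
G1 X7.4 Y1.7
G1 X8.0 Y5.2
; layer 2
G0 Z10.6
G0 X8.0 Y5.2
G1 X5.7 Y7.9
G1 X2.1 Y7.7
G1 X0.1 Y4.8
G1 X1.0 Y1.4
G1 X4.3 Y0.0
G1 X7.4 Y1.7
G1 X8.0 Y5.2
; layer 3
G0 Z15.8
G0 X8.0 Y5.2
G1 X5.7 Y7.9
G1 X2.1 Y7.7
G1 X0.1 Y4.8
G1 X1.0 Y1.4
G1 X4.3 Y0.0
G1 X7.4 Y1.7
G1 X8.0 Y5.2
; layer 4
G0 Z21.1
G0 X8.0 Y5.2
G1 X5.7 Y7.9
G1 X2.1 Y7.7
G1 X0.1 Y4.8
G1 X1.0 Y1.4
G1 X4.3 Y0.0
G1 X7.4 Y1.7
G1 X8.0 Y5.2
; layer 5
G0 Z26.4
G0 X8.0 Y5.2
G1 X5.7 Y7.9
G1 X2.1 Y7.7
G1 X0.1 Y4.8
G1 X1.0 Y1.4
G1 X4.3 Y0.0
G1 X7.4 Y1.7
G1 X8.0 Y5.2
M2 ; end

The solid is a regular 7-sided prism (a cylinder approximated with 7 flat sides), circumscribed radius ≈ 4.1 mm, height ≈ 26.4 mm. Slicing at Δz = 5.3 mm — 5 equal slices spanning the solid's height, so layer i sits at z = i·h/5 — gives 5 non-empty perimeters. Each is a 7-segment closed polygon; G0 lifts to the layer z and rapids to the start vertex, then G1 traces the edges.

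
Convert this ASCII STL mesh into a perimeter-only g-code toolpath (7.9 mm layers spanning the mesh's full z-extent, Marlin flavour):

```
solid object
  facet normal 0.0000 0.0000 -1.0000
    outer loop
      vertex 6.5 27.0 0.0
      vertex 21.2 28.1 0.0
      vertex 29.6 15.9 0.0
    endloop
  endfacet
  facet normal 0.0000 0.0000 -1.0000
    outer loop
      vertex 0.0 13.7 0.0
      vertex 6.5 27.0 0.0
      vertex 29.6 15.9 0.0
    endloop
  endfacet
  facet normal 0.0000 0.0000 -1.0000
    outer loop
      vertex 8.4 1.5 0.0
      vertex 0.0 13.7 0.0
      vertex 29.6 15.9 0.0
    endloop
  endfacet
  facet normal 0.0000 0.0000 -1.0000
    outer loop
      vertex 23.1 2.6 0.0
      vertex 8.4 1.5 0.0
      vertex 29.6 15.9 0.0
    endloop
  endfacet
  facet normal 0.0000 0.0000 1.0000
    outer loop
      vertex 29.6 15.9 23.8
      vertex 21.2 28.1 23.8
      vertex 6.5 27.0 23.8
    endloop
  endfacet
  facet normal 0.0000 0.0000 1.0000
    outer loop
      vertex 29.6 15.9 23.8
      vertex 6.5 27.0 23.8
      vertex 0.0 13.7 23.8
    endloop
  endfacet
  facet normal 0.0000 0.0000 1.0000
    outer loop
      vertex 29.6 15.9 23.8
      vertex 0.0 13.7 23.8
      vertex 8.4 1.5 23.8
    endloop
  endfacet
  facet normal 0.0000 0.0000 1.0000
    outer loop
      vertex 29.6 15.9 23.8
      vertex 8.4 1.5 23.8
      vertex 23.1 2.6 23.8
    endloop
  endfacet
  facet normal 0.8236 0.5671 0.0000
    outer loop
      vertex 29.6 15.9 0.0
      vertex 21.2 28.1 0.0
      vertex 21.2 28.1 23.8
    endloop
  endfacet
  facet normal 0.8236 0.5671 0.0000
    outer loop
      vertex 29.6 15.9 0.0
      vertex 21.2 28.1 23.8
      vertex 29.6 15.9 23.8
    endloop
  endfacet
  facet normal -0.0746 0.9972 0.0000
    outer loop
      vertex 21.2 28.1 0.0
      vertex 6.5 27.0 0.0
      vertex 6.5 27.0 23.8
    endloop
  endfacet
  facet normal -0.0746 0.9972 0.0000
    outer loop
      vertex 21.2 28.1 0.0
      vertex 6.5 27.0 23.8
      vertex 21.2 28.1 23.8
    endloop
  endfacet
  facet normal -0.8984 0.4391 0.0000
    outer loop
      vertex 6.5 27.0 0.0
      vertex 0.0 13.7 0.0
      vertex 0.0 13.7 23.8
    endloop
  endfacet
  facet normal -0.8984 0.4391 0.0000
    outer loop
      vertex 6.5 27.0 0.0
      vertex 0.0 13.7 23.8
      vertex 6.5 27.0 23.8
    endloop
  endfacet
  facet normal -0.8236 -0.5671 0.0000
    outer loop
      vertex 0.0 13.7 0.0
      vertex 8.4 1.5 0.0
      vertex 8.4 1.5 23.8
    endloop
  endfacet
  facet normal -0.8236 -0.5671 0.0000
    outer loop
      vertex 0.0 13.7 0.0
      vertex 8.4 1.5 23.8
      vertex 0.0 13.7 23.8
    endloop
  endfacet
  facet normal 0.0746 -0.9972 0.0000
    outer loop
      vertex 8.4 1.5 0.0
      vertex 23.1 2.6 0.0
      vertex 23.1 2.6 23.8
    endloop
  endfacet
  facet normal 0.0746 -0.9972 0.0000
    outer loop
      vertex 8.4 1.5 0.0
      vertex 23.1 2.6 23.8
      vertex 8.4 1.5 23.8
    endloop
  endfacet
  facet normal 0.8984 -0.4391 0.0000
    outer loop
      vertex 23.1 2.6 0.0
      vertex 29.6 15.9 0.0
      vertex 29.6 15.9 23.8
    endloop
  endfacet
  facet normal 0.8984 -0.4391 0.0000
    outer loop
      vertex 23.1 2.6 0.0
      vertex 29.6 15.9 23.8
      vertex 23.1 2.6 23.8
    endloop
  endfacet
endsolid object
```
; perimeter-only toolpath
G21 ; units = mm
G90 ; absolute positioning
G28 ; home
; layer 1
G0 Z7.9
G0 X29.6 Y15.9
G1 X21.2 Y28.1
G1 X6.5 Y27.0
G1 X0.0 Y13.7
G1 X8.4 Y1.5
G1 X23.1 Y2.6
G1 X29.6 Y15.9
; layer 2
G0 Z15.9
G0 X29.6 Y15.9
G1 X21.2 Y28.1
G1 X6.5 Y27.0
G1 X0.0 Y13.7
G1 X8.4 Y1.5
G1 X23.1 Y2.6
G1 X29.6 Y15.9
; layer 3
G0 Z23.8
G0 X29.6 Y15.9
G1 X21.2 Y28.1
G1 X6.5 Y27.0
G1 X0.0 Y13.7
G1 X8.4 Y1.5
G1 X23.1 Y2.6
G1 X29.6 Y15.9
M2 ; end

The solid is a regular 6-sided prism (a cylinder approximated with 6 flat sides), circumscribed radius ≈ 14.8 mm, height ≈ 23.8 mm. Slicing at Δz = 7.9 mm — 3 equal slices spanning the solid's height, so layer i sits at z = i·h/3 — gives 3 non-empty perimeters. Each is a 6-segment closed polygon; G0 lifts to the layer z and rapids to the start vertex, then G1 traces the edges.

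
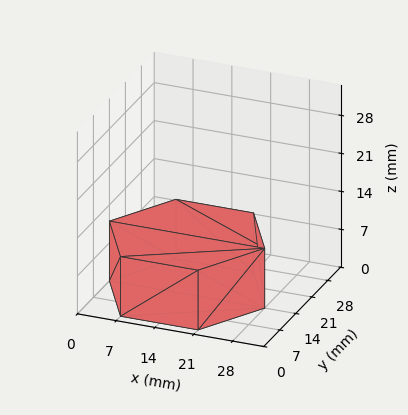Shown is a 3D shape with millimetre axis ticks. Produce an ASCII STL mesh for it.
Reading the render: the shape is a regular 6-sided prism (a cylinder approximated with 6 flat sides), circumscribed radius ≈ 14 mm, height ≈ 11 mm (dimensions read to the nearest mm from the axis ticks). For the STL, each face is triangulated and given an outward normal.

solid part
  facet normal 0.0000 0.0000 -1.0000
    outer loop
      vertex 7.000 26.124 0.000
      vertex 21.000 26.124 0.000
      vertex 28.000 14.000 0.000
    endloop
  endfacet
  facet normal 0.0000 0.0000 -1.0000
    outer loop
      vertex 0.000 14.000 0.000
      vertex 7.000 26.124 0.000
      vertex 28.000 14.000 0.000
    endloop
  endfacet
  facet normal 0.0000 0.0000 -1.0000
    outer loop
      vertex 7.000 1.876 0.000
      vertex 0.000 14.000 0.000
      vertex 28.000 14.000 0.000
    endloop
  endfacet
  facet normal 0.0000 0.0000 -1.0000
    outer loop
      vertex 21.000 1.876 0.000
      vertex 7.000 1.876 0.000
      vertex 28.000 14.000 0.000
    endloop
  endfacet
  facet normal 0.0000 0.0000 1.0000
    outer loop
      vertex 28.000 14.000 11.000
      vertex 21.000 26.124 11.000
      vertex 7.000 26.124 11.000
    endloop
  endfacet
  facet normal 0.0000 0.0000 1.0000
    outer loop
      vertex 28.000 14.000 11.000
      vertex 7.000 26.124 11.000
      vertex 0.000 14.000 11.000
    endloop
  endfacet
  facet normal 0.0000 0.0000 1.0000
    outer loop
      vertex 28.000 14.000 11.000
      vertex 0.000 14.000 11.000
      vertex 7.000 1.876 11.000
    endloop
  endfacet
  facet normal 0.0000 0.0000 1.0000
    outer loop
      vertex 28.000 14.000 11.000
      vertex 7.000 1.876 11.000
      vertex 21.000 1.876 11.000
    endloop
  endfacet
  facet normal 0.8660 0.5000 0.0000
    outer loop
      vertex 28.000 14.000 0.000
      vertex 21.000 26.124 0.000
      vertex 21.000 26.124 11.000
    endloop
  endfacet
  facet normal 0.8660 0.5000 0.0000
    outer loop
      vertex 28.000 14.000 0.000
      vertex 21.000 26.124 11.000
      vertex 28.000 14.000 11.000
    endloop
  endfacet
  facet normal 0.0000 1.0000 0.0000
    outer loop
      vertex 21.000 26.124 0.000
      vertex 7.000 26.124 0.000
      vertex 7.000 26.124 11.000
    endloop
  endfacet
  facet normal 0.0000 1.0000 0.0000
    outer loop
      vertex 21.000 26.124 0.000
      vertex 7.000 26.124 11.000
      vertex 21.000 26.124 11.000
    endloop
  endfacet
  facet normal -0.8660 0.5000 0.0000
    outer loop
      vertex 7.000 26.124 0.000
      vertex 0.000 14.000 0.000
      vertex 0.000 14.000 11.000
    endloop
  endfacet
  facet normal -0.8660 0.5000 0.0000
    outer loop
      vertex 7.000 26.124 0.000
      vertex 0.000 14.000 11.000
      vertex 7.000 26.124 11.000
    endloop
  endfacet
  facet normal -0.8660 -0.5000 0.0000
    outer loop
      vertex 0.000 14.000 0.000
      vertex 7.000 1.876 0.000
      vertex 7.000 1.876 11.000
    endloop
  endfacet
  facet normal -0.8660 -0.5000 0.0000
    outer loop
      vertex 0.000 14.000 0.000
      vertex 7.000 1.876 11.000
      vertex 0.000 14.000 11.000
    endloop
  endfacet
  facet normal 0.0000 -1.0000 0.0000
    outer loop
      vertex 7.000 1.876 0.000
      vertex 21.000 1.876 0.000
      vertex 21.000 1.876 11.000
    endloop
  endfacet
  facet normal 0.0000 -1.0000 0.0000
    outer loop
      vertex 7.000 1.876 0.000
      vertex 21.000 1.876 11.000
      vertex 7.000 1.876 11.000
    endloop
  endfacet
  facet normal 0.8660 -0.5000 0.0000
    outer loop
      vertex 21.000 1.876 0.000
      vertex 28.000 14.000 0.000
      vertex 28.000 14.000 11.000
    endloop
  endfacet
  facet normal 0.8660 -0.5000 0.0000
    outer loop
      vertex 21.000 1.876 0.000
      vertex 28.000 14.000 11.000
      vertex 21.000 1.876 11.000
    endloop
  endfacet
endsolid part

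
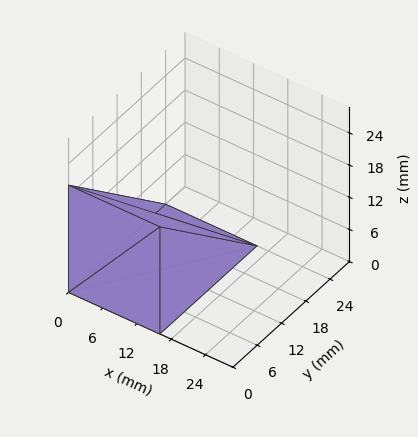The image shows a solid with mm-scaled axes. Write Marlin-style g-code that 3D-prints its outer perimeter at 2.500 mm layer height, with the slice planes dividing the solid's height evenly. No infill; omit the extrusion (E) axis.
Reading the render: the shape is a wedge (ramp): 16 × 24 mm base, rising to 20 mm along the y=0 edge and sloping linearly to z=0 at y=24 (dimensions read to the nearest mm from the axis ticks). For the g-code, the solid's height is divided into equal slices at the stated Δz and each level perimeter traced with G1 moves after a G0 lift.

; perimeter-only toolpath
G21 ; units = mm
G90 ; absolute positioning
G28 ; home
; layer 1
G0 Z2.500
G0 X0.000 Y0.000
G1 X16.000 Y0.000
G1 X16.000 Y21.000
G1 X0.000 Y21.000
G1 X0.000 Y0.000
; layer 2
G0 Z5.000
G0 X0.000 Y0.000
G1 X16.000 Y0.000
G1 X16.000 Y18.000
G1 X0.000 Y18.000
G1 X0.000 Y0.000
; layer 3
G0 Z7.500
G0 X0.000 Y0.000
G1 X16.000 Y0.000
G1 X16.000 Y15.000
G1 X0.000 Y15.000
G1 X0.000 Y0.000
; layer 4
G0 Z10.000
G0 X0.000 Y0.000
G1 X16.000 Y0.000
G1 X16.000 Y12.000
G1 X0.000 Y12.000
G1 X0.000 Y0.000
; layer 5
G0 Z12.500
G0 X0.000 Y0.000
G1 X16.000 Y0.000
G1 X16.000 Y9.000
G1 X0.000 Y9.000
G1 X0.000 Y0.000
; layer 6
G0 Z15.000
G0 X0.000 Y0.000
G1 X16.000 Y0.000
G1 X16.000 Y6.000
G1 X0.000 Y6.000
G1 X0.000 Y0.000
; layer 7
G0 Z17.500
G0 X0.000 Y0.000
G1 X16.000 Y0.000
G1 X16.000 Y3.000
G1 X0.000 Y3.000
G1 X0.000 Y0.000
M2 ; end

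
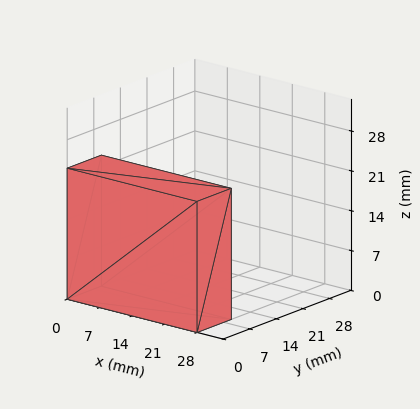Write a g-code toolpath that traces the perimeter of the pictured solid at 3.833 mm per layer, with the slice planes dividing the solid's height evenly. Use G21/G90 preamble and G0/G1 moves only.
Reading the render: the shape is a rectangular box, roughly 28 × 9 mm footprint and 23 mm tall (dimensions read to the nearest mm from the axis ticks). For the g-code, the solid's height is divided into equal slices at the stated Δz and each level perimeter traced with G1 moves after a G0 lift.

; perimeter-only toolpath
G21 ; units = mm
G90 ; absolute positioning
G28 ; home
; layer 1
G0 Z3.833
G0 X0.000 Y0.000
G1 X28.000 Y0.000
G1 X28.000 Y9.000
G1 X0.000 Y9.000
G1 X0.000 Y0.000
; layer 2
G0 Z7.667
G0 X0.000 Y0.000
G1 X28.000 Y0.000
G1 X28.000 Y9.000
G1 X0.000 Y9.000
G1 X0.000 Y0.000
; layer 3
G0 Z11.500
G0 X0.000 Y0.000
G1 X28.000 Y0.000
G1 X28.000 Y9.000
G1 X0.000 Y9.000
G1 X0.000 Y0.000
; layer 4
G0 Z15.333
G0 X0.000 Y0.000
G1 X28.000 Y0.000
G1 X28.000 Y9.000
G1 X0.000 Y9.000
G1 X0.000 Y0.000
; layer 5
G0 Z19.167
G0 X0.000 Y0.000
G1 X28.000 Y0.000
G1 X28.000 Y9.000
G1 X0.000 Y9.000
G1 X0.000 Y0.000
; layer 6
G0 Z23.000
G0 X0.000 Y0.000
G1 X28.000 Y0.000
G1 X28.000 Y9.000
G1 X0.000 Y9.000
G1 X0.000 Y0.000
M2 ; end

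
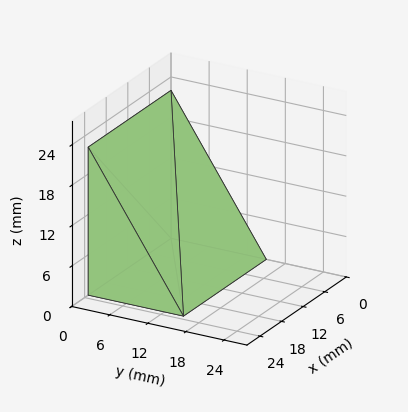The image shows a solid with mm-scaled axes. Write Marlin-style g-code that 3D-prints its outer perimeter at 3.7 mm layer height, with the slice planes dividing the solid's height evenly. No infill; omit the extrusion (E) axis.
Reading the render: the shape is a wedge (ramp): 23 × 15 mm base, rising to 22 mm along the y=0 edge and sloping linearly to z=0 at y=15 (dimensions read to the nearest mm from the axis ticks). For the g-code, the solid's height is divided into equal slices at the stated Δz and each level perimeter traced with G1 moves after a G0 lift.

; perimeter-only toolpath
G21 ; units = mm
G90 ; absolute positioning
G28 ; home
; layer 1
G0 Z3.7
G0 X0.0 Y0.0
G1 X23.0 Y0.0
G1 X23.0 Y12.5
G1 X0.0 Y12.5
G1 X0.0 Y0.0
; layer 2
G0 Z7.3
G0 X0.0 Y0.0
G1 X23.0 Y0.0
G1 X23.0 Y10.0
G1 X0.0 Y10.0
G1 X0.0 Y0.0
; layer 3
G0 Z11.0
G0 X0.0 Y0.0
G1 X23.0 Y0.0
G1 X23.0 Y7.5
G1 X0.0 Y7.5
G1 X0.0 Y0.0
; layer 4
G0 Z14.7
G0 X0.0 Y0.0
G1 X23.0 Y0.0
G1 X23.0 Y5.0
G1 X0.0 Y5.0
G1 X0.0 Y0.0
; layer 5
G0 Z18.3
G0 X0.0 Y0.0
G1 X23.0 Y0.0
G1 X23.0 Y2.5
G1 X0.0 Y2.5
G1 X0.0 Y0.0
M2 ; end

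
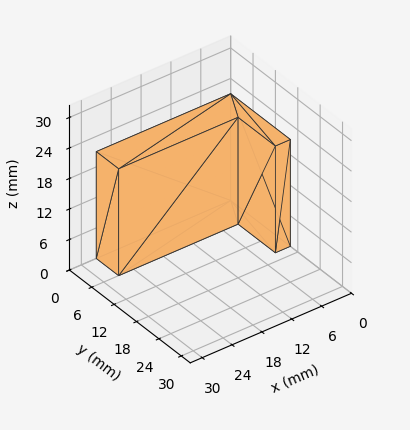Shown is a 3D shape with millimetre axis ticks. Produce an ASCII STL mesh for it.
Reading the render: the shape is an L-shaped prism: outer 27 × 16 mm, arm thicknesses ≈ 6 mm (horizontal) and 3 mm (vertical), extruded 21 mm in z (dimensions read to the nearest mm from the axis ticks). For the STL, each face is triangulated and given an outward normal.

solid part
  facet normal 0.0000 0.0000 -1.0000
    outer loop
      vertex 27.00 6.00 0.00
      vertex 27.00 0.00 0.00
      vertex 0.00 0.00 0.00
    endloop
  endfacet
  facet normal 0.0000 0.0000 -1.0000
    outer loop
      vertex 3.00 6.00 0.00
      vertex 27.00 6.00 0.00
      vertex 0.00 0.00 0.00
    endloop
  endfacet
  facet normal 0.0000 0.0000 -1.0000
    outer loop
      vertex 3.00 16.00 0.00
      vertex 3.00 6.00 0.00
      vertex 0.00 0.00 0.00
    endloop
  endfacet
  facet normal 0.0000 0.0000 -1.0000
    outer loop
      vertex 0.00 16.00 0.00
      vertex 3.00 16.00 0.00
      vertex 0.00 0.00 0.00
    endloop
  endfacet
  facet normal 0.0000 0.0000 1.0000
    outer loop
      vertex 0.00 0.00 21.00
      vertex 27.00 0.00 21.00
      vertex 27.00 6.00 21.00
    endloop
  endfacet
  facet normal 0.0000 0.0000 1.0000
    outer loop
      vertex 0.00 0.00 21.00
      vertex 27.00 6.00 21.00
      vertex 3.00 6.00 21.00
    endloop
  endfacet
  facet normal 0.0000 0.0000 1.0000
    outer loop
      vertex 0.00 0.00 21.00
      vertex 3.00 6.00 21.00
      vertex 3.00 16.00 21.00
    endloop
  endfacet
  facet normal 0.0000 0.0000 1.0000
    outer loop
      vertex 0.00 0.00 21.00
      vertex 3.00 16.00 21.00
      vertex 0.00 16.00 21.00
    endloop
  endfacet
  facet normal 0.0000 -1.0000 0.0000
    outer loop
      vertex 0.00 0.00 0.00
      vertex 27.00 0.00 0.00
      vertex 27.00 0.00 21.00
    endloop
  endfacet
  facet normal 0.0000 -1.0000 0.0000
    outer loop
      vertex 0.00 0.00 0.00
      vertex 27.00 0.00 21.00
      vertex 0.00 0.00 21.00
    endloop
  endfacet
  facet normal 1.0000 0.0000 0.0000
    outer loop
      vertex 27.00 0.00 0.00
      vertex 27.00 6.00 0.00
      vertex 27.00 6.00 21.00
    endloop
  endfacet
  facet normal 1.0000 0.0000 0.0000
    outer loop
      vertex 27.00 0.00 0.00
      vertex 27.00 6.00 21.00
      vertex 27.00 0.00 21.00
    endloop
  endfacet
  facet normal 0.0000 1.0000 0.0000
    outer loop
      vertex 27.00 6.00 0.00
      vertex 3.00 6.00 0.00
      vertex 3.00 6.00 21.00
    endloop
  endfacet
  facet normal 0.0000 1.0000 0.0000
    outer loop
      vertex 27.00 6.00 0.00
      vertex 3.00 6.00 21.00
      vertex 27.00 6.00 21.00
    endloop
  endfacet
  facet normal 1.0000 0.0000 0.0000
    outer loop
      vertex 3.00 6.00 0.00
      vertex 3.00 16.00 0.00
      vertex 3.00 16.00 21.00
    endloop
  endfacet
  facet normal 1.0000 0.0000 0.0000
    outer loop
      vertex 3.00 6.00 0.00
      vertex 3.00 16.00 21.00
      vertex 3.00 6.00 21.00
    endloop
  endfacet
  facet normal 0.0000 1.0000 0.0000
    outer loop
      vertex 3.00 16.00 0.00
      vertex 0.00 16.00 0.00
      vertex 0.00 16.00 21.00
    endloop
  endfacet
  facet normal 0.0000 1.0000 0.0000
    outer loop
      vertex 3.00 16.00 0.00
      vertex 0.00 16.00 21.00
      vertex 3.00 16.00 21.00
    endloop
  endfacet
  facet normal -1.0000 0.0000 0.0000
    outer loop
      vertex 0.00 16.00 0.00
      vertex 0.00 0.00 0.00
      vertex 0.00 0.00 21.00
    endloop
  endfacet
  facet normal -1.0000 0.0000 0.0000
    outer loop
      vertex 0.00 16.00 0.00
      vertex 0.00 0.00 21.00
      vertex 0.00 16.00 21.00
    endloop
  endfacet
endsolid part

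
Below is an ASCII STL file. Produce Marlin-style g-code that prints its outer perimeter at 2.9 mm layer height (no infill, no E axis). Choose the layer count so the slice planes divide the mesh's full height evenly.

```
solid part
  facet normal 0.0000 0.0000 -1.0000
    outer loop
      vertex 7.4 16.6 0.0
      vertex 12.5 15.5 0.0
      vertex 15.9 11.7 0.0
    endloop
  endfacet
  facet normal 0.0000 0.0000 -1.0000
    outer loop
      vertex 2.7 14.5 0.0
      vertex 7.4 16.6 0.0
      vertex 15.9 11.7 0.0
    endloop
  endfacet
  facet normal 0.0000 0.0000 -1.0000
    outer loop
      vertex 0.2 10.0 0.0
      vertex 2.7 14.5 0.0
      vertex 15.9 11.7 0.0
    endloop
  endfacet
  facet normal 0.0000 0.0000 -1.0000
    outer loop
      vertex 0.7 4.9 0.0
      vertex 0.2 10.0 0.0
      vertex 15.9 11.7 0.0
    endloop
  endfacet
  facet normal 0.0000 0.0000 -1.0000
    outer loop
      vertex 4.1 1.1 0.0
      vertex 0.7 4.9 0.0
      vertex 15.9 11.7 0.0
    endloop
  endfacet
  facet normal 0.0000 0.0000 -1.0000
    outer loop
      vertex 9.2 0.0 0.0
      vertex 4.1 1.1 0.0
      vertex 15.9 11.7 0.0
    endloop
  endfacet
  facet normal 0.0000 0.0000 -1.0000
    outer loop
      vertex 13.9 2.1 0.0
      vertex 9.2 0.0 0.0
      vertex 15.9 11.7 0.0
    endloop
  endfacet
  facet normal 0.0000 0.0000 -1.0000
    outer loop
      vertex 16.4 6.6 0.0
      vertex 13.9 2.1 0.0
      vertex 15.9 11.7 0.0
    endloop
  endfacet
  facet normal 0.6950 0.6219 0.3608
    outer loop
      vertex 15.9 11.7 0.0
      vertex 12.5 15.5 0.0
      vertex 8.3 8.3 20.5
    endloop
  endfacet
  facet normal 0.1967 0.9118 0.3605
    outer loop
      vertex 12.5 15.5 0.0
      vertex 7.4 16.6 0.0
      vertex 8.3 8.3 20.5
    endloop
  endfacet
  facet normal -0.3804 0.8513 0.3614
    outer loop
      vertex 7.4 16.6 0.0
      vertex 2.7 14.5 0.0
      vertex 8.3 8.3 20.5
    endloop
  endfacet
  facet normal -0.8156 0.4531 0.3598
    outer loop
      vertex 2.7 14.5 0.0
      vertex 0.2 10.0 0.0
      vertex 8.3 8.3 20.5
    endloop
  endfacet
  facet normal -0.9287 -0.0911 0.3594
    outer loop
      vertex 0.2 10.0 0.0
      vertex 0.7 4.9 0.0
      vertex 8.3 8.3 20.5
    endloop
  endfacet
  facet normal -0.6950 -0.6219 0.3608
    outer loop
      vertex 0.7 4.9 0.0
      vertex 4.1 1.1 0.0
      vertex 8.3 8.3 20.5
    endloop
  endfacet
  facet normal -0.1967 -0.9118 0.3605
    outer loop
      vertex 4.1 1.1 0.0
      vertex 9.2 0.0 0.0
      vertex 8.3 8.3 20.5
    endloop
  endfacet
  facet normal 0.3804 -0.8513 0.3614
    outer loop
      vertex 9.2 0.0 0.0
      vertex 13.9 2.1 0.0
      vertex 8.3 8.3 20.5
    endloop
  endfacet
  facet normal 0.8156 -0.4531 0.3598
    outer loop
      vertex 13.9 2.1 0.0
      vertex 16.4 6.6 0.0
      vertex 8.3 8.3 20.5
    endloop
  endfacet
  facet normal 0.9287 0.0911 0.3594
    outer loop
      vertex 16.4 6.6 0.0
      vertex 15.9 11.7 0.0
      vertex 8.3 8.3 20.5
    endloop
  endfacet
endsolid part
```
; perimeter-only toolpath
G21 ; units = mm
G90 ; absolute positioning
G28 ; home
; layer 1
G0 Z2.9
G0 X14.8 Y11.2
G1 X11.9 Y14.5
G1 X7.5 Y15.4
G1 X3.5 Y13.6
G1 X1.4 Y9.8
G1 X1.8 Y5.4
G1 X4.7 Y2.1
G1 X9.1 Y1.2
G1 X13.1 Y3.0
G1 X15.2 Y6.8
G1 X14.8 Y11.2
; layer 2
G0 Z5.9
G0 X13.7 Y10.7
G1 X11.3 Y13.4
G1 X7.7 Y14.2
G1 X4.3 Y12.7
G1 X2.5 Y9.5
G1 X2.9 Y5.9
G1 X5.3 Y3.2
G1 X8.9 Y2.4
G1 X12.3 Y3.9
G1 X14.1 Y7.1
G1 X13.7 Y10.7
; layer 3
G0 Z8.8
G0 X12.6 Y10.2
G1 X10.7 Y12.4
G1 X7.8 Y13.0
G1 X5.1 Y11.8
G1 X3.7 Y9.3
G1 X4.0 Y6.4
G1 X5.9 Y4.2
G1 X8.8 Y3.6
G1 X11.5 Y4.8
G1 X12.9 Y7.3
G1 X12.6 Y10.2
; layer 4
G0 Z11.7
G0 X11.6 Y9.8
G1 X10.1 Y11.4
G1 X7.9 Y11.9
G1 X5.9 Y11.0
G1 X4.8 Y9.0
G1 X5.0 Y6.8
G1 X6.5 Y5.2
G1 X8.7 Y4.7
G1 X10.7 Y5.6
G1 X11.8 Y7.6
G1 X11.6 Y9.8
; layer 5
G0 Z14.6
G0 X10.5 Y9.3
G1 X9.5 Y10.4
G1 X8.0 Y10.7
G1 X6.7 Y10.1
G1 X6.0 Y8.8
G1 X6.1 Y7.3
G1 X7.1 Y6.2
G1 X8.6 Y5.9
G1 X9.9 Y6.5
G1 X10.6 Y7.8
G1 X10.5 Y9.3
; layer 6
G0 Z17.6
G0 X9.4 Y8.8
G1 X8.9 Y9.3
G1 X8.2 Y9.5
G1 X7.5 Y9.2
G1 X7.1 Y8.5
G1 X7.2 Y7.8
G1 X7.7 Y7.3
G1 X8.4 Y7.1
G1 X9.1 Y7.4
G1 X9.5 Y8.1
G1 X9.4 Y8.8
M2 ; end

The solid is a regular 10-sided pyramid, base circumscribed radius ≈ 8.3 mm, apex at z ≈ 20.5 mm. Slicing at Δz = 2.9 mm — 7 equal slices spanning the solid's height, so layer i sits at z = i·h/7 — gives 6 non-empty perimeters. Each is a 10-segment closed polygon; G0 lifts to the layer z and rapids to the start vertex, then G1 traces the edges. The cross-section shrinks linearly with z (the slice at the apex is degenerate and omitted).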